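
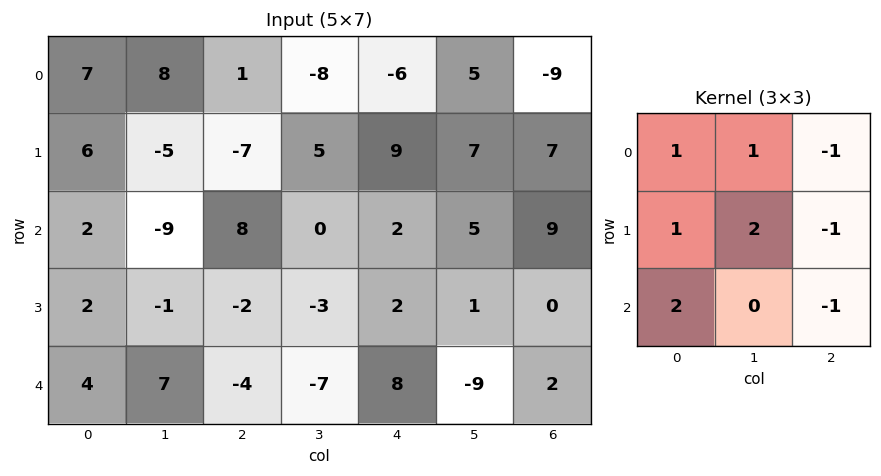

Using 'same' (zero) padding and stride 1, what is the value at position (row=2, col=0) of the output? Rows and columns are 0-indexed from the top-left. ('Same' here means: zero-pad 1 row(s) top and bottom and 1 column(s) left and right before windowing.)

The receptive field on the zero-padded input at this output position is [0 6 -5 / 0 2 -9 / 0 2 -1]. Elementwise product with the kernel and sum: 0·1 + 6·1 + -5·-1 + 0·1 + 2·2 + -9·-1 + 0·2 + -1·-1.

25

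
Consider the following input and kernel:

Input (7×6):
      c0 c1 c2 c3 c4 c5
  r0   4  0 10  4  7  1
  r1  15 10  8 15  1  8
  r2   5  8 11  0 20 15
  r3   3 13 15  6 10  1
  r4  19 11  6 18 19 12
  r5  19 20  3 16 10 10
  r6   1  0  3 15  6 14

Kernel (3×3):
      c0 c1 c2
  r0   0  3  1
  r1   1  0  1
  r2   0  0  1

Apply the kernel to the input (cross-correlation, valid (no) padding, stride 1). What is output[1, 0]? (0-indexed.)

69

The receptive field on the input at this output position is [15 10 8 / 5 8 11 / 3 13 15]. Elementwise product with the kernel and sum: 10·3 + 8·1 + 5·1 + 11·1 + 15·1.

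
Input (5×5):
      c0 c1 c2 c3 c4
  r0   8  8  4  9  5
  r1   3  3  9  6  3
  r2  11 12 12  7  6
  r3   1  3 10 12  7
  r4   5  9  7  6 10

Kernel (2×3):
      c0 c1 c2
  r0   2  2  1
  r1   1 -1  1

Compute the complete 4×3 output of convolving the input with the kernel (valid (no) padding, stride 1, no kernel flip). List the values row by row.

45 33 37
32 37 44
66 60 49
21 46 62

Output[0,0]: The receptive field on the input at this output position is [8 8 4 / 3 3 9]. Elementwise product with the kernel and sum: 8·2 + 8·2 + 4·1 + 3·1 + 3·-1 + 9·1.
Output[0,1]: The receptive field on the input at this output position is [8 4 9 / 3 9 6]. Elementwise product with the kernel and sum: 8·2 + 4·2 + 9·1 + 3·1 + 9·-1 + 6·1.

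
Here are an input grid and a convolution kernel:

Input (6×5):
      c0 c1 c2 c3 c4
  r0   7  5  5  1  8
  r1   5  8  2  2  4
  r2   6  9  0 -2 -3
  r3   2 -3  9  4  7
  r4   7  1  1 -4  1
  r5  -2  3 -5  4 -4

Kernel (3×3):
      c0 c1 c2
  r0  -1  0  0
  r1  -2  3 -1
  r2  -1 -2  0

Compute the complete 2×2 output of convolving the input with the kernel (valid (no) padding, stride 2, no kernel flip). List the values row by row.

-19 -3
-37 -6

Output[0,0]: The receptive field on the input at this output position is [7 5 5 / 5 8 2 / 6 9 0]. Elementwise product with the kernel and sum: 7·-1 + 5·-2 + 8·3 + 2·-1 + 6·-1 + 9·-2.
Output[0,1]: The receptive field on the input at this output position is [5 1 8 / 2 2 4 / 0 -2 -3]. Elementwise product with the kernel and sum: 5·-1 + 2·-2 + 2·3 + 4·-1 + 0·-1 + -2·-2.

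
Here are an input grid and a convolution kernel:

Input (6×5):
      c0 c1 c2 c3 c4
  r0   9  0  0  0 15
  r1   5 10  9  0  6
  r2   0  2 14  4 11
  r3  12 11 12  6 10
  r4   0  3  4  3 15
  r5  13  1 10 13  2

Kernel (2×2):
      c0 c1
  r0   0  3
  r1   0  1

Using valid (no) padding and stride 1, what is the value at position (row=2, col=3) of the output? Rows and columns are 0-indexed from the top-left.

43

The receptive field on the input at this output position is [4 11 / 6 10]. Elementwise product with the kernel and sum: 11·3 + 10·1.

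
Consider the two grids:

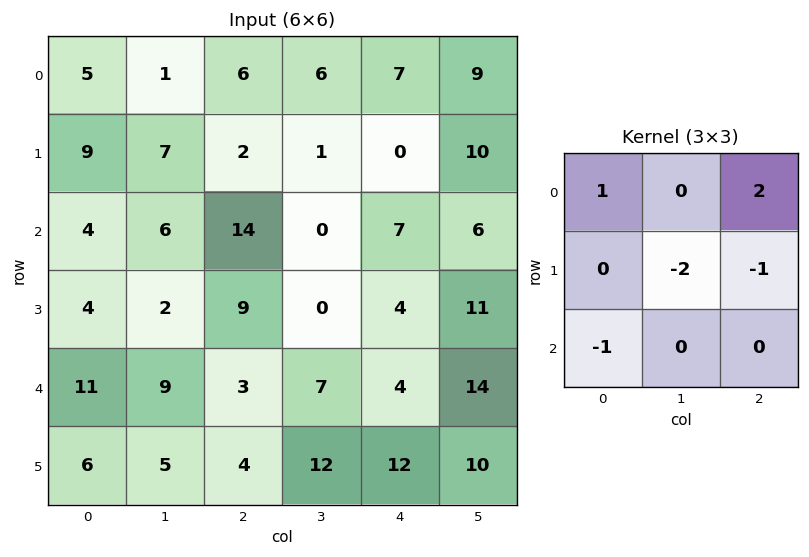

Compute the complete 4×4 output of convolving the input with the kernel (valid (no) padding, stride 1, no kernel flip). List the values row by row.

-3 2 4 14
-17 -21 -14 1
8 -21 21 -14
-5 -16 -5 -12

Output[0,0]: The receptive field on the input at this output position is [5 1 6 / 9 7 2 / 4 6 14]. Elementwise product with the kernel and sum: 5·1 + 6·2 + 7·-2 + 2·-1 + 4·-1.
Output[0,1]: The receptive field on the input at this output position is [1 6 6 / 7 2 1 / 6 14 0]. Elementwise product with the kernel and sum: 1·1 + 6·2 + 2·-2 + 1·-1 + 6·-1.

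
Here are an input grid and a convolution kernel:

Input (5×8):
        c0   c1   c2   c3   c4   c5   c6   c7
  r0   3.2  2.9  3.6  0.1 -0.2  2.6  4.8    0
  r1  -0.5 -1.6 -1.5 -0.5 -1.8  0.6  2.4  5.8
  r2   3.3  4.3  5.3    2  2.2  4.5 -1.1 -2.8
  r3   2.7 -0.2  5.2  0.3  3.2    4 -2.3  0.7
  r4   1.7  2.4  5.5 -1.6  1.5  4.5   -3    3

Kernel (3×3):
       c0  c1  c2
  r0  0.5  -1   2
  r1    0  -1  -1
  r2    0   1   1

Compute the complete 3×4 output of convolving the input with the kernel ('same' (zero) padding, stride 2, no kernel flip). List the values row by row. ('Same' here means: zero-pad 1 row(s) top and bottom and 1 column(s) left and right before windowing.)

Output[0,0]: The receptive field on the zero-padded input at this output position is [0 0 0 / 0 3.2 2.9 / 0 -0.5 -1.6]. Elementwise product with the kernel and sum: 0·0.5 + 0·-1 + 0·2 + 3.2·-1 + 2.9·-1 + -0.5·1 + -1.6·1.
Output[0,1]: The receptive field on the zero-padded input at this output position is [0 0 0 / 2.9 3.6 0.1 / -1.6 -1.5 -0.5]. Elementwise product with the kernel and sum: 0·0.5 + 0·-1 + 0·2 + 3.6·-1 + 0.1·-1 + -1.5·1 + -0.5·1.

-8.2 -5.7 -3.6 3.4
-7.8 -2.1 3.25 11.8
-7.2 -8.6 -1.05 5.7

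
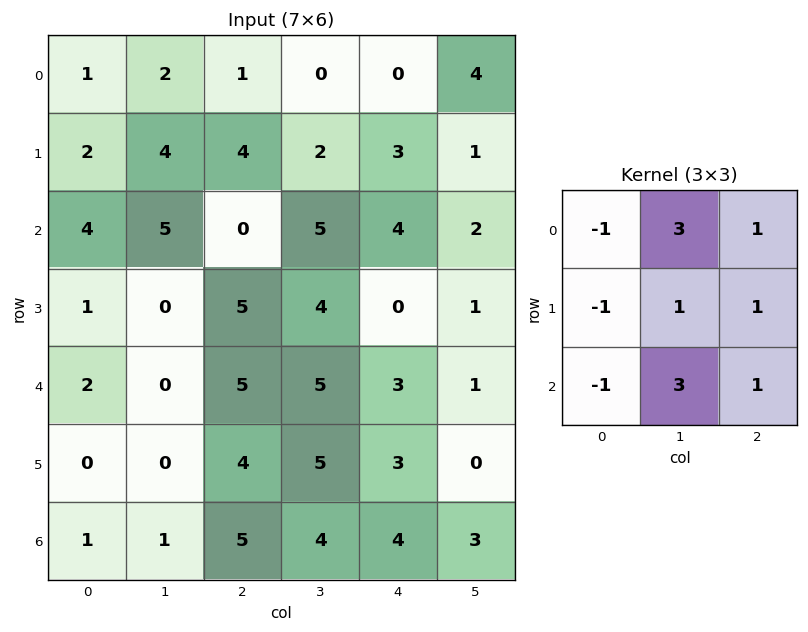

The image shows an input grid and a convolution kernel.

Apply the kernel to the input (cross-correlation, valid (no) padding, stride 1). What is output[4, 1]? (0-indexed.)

The receptive field on the input at this output position is [0 5 5 / 0 4 5 / 1 5 4]. Elementwise product with the kernel and sum: 0·-1 + 5·3 + 5·1 + 0·-1 + 4·1 + 5·1 + 1·-1 + 5·3 + 4·1.

47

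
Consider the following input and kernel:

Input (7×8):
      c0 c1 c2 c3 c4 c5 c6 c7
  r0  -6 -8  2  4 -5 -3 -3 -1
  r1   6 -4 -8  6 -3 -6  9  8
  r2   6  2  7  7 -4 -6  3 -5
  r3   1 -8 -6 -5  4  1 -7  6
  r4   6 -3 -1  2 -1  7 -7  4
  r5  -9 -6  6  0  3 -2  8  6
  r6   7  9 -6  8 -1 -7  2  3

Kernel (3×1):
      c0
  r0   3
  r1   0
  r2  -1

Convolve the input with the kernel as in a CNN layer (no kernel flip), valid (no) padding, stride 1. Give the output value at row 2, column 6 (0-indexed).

The receptive field on the input at this output position is [3 / -7 / -7]. Elementwise product with the kernel and sum: 3·3 + -7·-1.

16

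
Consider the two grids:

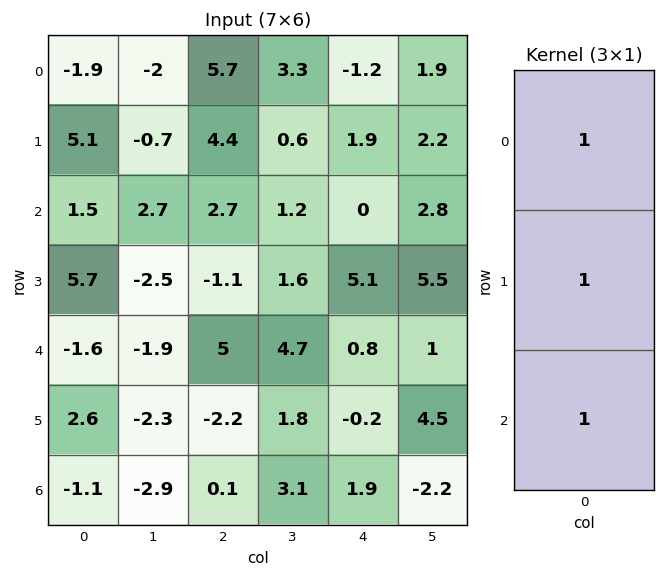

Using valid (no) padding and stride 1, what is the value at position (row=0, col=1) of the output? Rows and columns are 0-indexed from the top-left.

0

The receptive field on the input at this output position is [-2 / -0.7 / 2.7]. Elementwise product with the kernel and sum: -2·1 + -0.7·1 + 2.7·1.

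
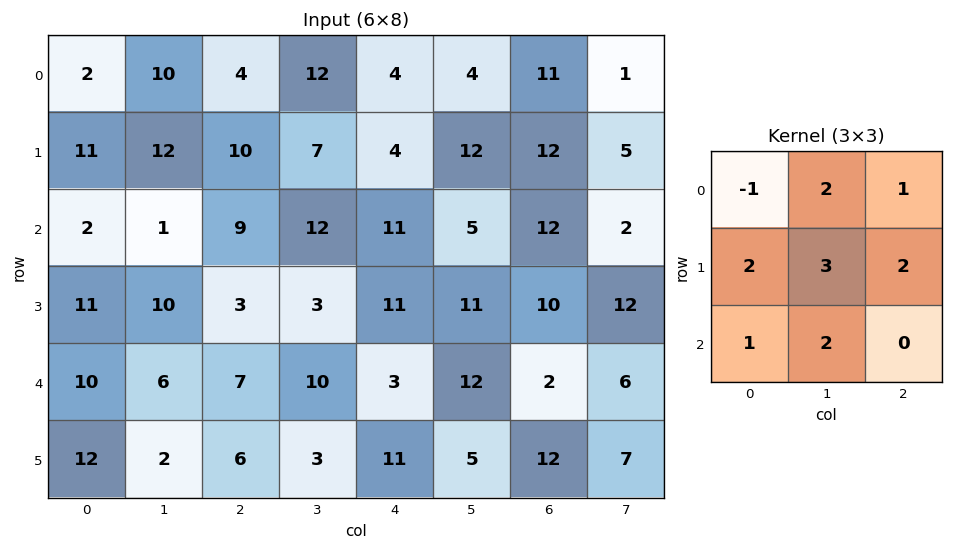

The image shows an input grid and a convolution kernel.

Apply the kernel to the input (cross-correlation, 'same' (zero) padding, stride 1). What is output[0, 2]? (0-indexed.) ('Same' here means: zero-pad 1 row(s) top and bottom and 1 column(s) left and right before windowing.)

The receptive field on the zero-padded input at this output position is [0 0 0 / 10 4 12 / 12 10 7]. Elementwise product with the kernel and sum: 0·-1 + 0·2 + 0·1 + 10·2 + 4·3 + 12·2 + 12·1 + 10·2.

88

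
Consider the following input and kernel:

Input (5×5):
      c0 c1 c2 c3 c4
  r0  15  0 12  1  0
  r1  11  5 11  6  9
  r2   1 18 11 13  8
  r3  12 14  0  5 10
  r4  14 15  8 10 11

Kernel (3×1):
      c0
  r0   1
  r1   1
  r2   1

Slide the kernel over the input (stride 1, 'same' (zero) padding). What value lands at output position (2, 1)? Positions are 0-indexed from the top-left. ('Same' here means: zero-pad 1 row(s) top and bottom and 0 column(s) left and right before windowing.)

The receptive field on the zero-padded input at this output position is [5 / 18 / 14]. Elementwise product with the kernel and sum: 5·1 + 18·1 + 14·1.

37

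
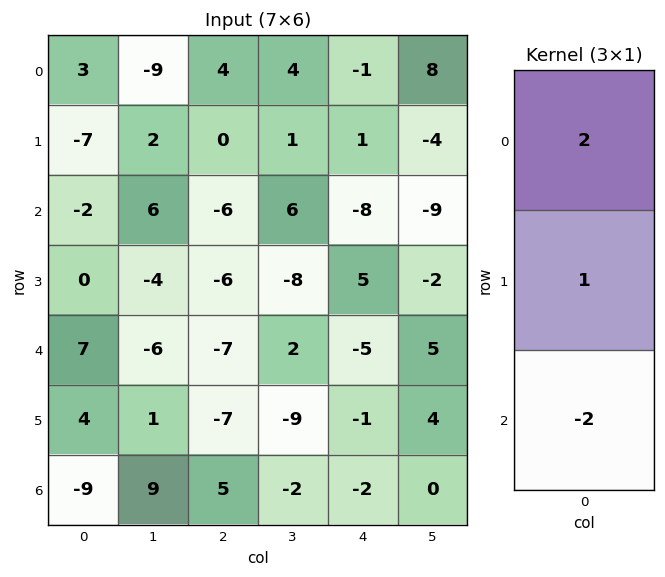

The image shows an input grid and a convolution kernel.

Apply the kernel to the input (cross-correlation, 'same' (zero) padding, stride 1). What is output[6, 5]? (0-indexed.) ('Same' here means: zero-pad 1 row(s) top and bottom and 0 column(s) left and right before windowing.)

The receptive field on the zero-padded input at this output position is [4 / 0 / 0]. Elementwise product with the kernel and sum: 4·2 + 0·1 + 0·-2.

8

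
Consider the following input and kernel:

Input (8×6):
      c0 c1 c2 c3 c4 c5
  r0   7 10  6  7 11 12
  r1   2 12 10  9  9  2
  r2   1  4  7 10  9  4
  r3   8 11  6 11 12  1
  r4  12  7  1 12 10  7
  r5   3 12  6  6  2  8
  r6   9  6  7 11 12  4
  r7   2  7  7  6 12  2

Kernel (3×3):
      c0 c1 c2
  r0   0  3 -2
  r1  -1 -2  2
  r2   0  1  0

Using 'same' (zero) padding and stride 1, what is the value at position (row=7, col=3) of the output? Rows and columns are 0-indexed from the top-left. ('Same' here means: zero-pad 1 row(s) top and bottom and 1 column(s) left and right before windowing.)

The receptive field on the zero-padded input at this output position is [7 11 12 / 7 6 12 / 0 0 0]. Elementwise product with the kernel and sum: 11·3 + 12·-2 + 7·-1 + 6·-2 + 12·2 + 0·1.

14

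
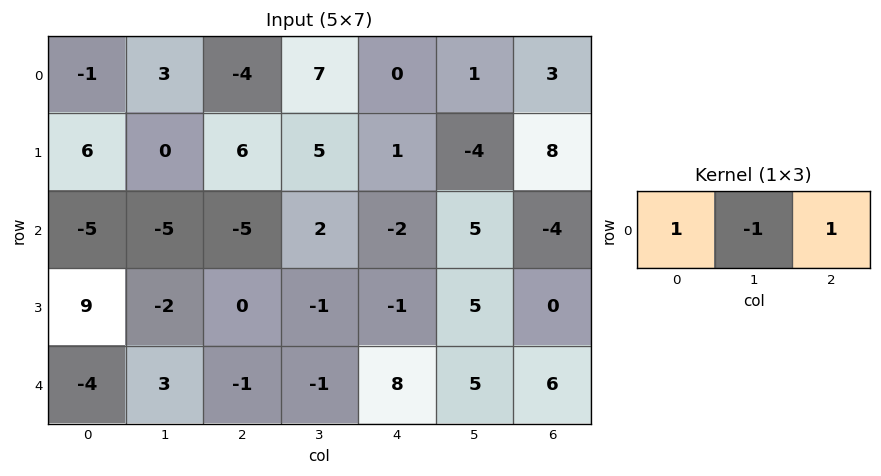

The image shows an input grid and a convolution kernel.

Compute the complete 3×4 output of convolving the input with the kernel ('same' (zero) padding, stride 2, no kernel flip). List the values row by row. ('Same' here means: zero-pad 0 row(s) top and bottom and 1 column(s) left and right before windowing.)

4 14 8 -2
0 2 9 9
7 3 -4 -1

Output[0,0]: The receptive field on the zero-padded input at this output position is [0 -1 3]. Elementwise product with the kernel and sum: 0·1 + -1·-1 + 3·1.
Output[0,1]: The receptive field on the zero-padded input at this output position is [3 -4 7]. Elementwise product with the kernel and sum: 3·1 + -4·-1 + 7·1.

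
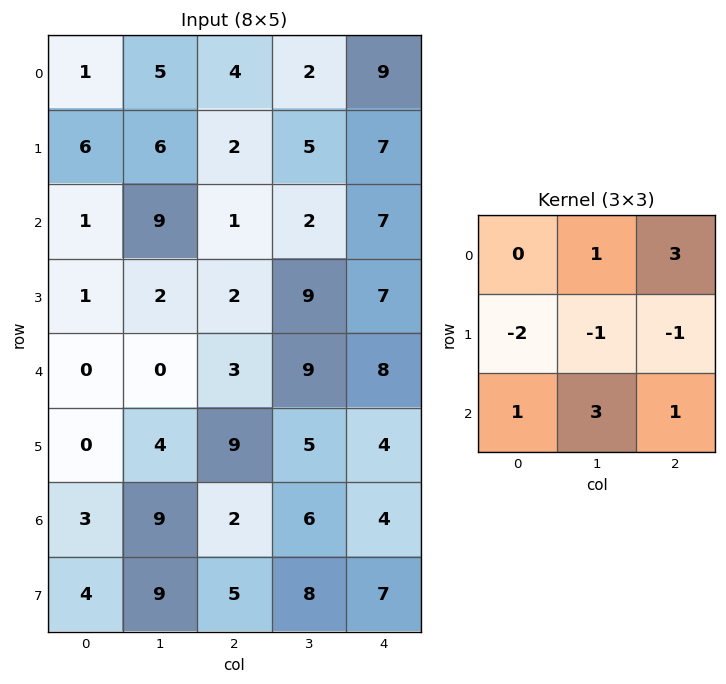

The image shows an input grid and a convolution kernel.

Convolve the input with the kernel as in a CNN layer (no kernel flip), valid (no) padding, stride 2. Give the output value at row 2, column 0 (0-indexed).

28

The receptive field on the input at this output position is [0 0 3 / 0 4 9 / 3 9 2]. Elementwise product with the kernel and sum: 0·1 + 3·3 + 0·-2 + 4·-1 + 9·-1 + 3·1 + 9·3 + 2·1.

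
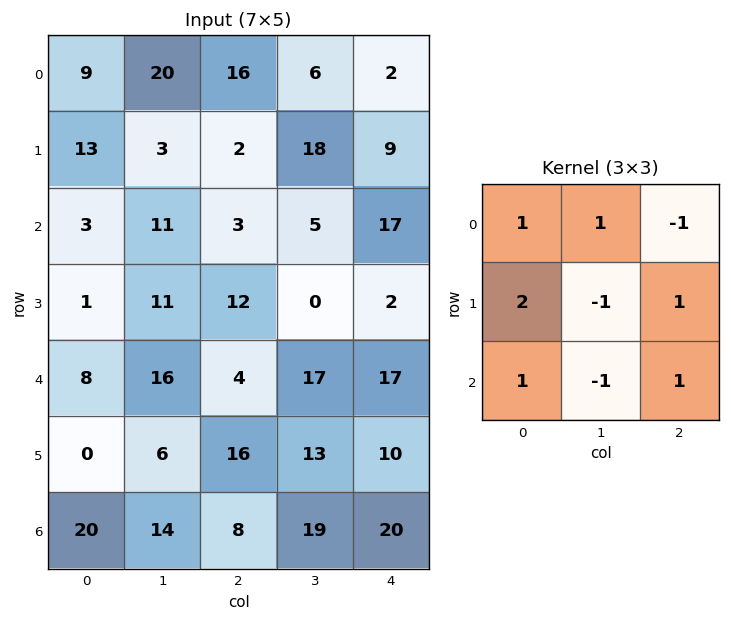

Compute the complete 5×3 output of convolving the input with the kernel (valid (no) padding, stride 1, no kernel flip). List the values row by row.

33 65 30
14 10 43
10 48 21
14 71 31
44 37 42

Output[0,0]: The receptive field on the input at this output position is [9 20 16 / 13 3 2 / 3 11 3]. Elementwise product with the kernel and sum: 9·1 + 20·1 + 16·-1 + 13·2 + 3·-1 + 2·1 + 3·1 + 11·-1 + 3·1.
Output[0,1]: The receptive field on the input at this output position is [20 16 6 / 3 2 18 / 11 3 5]. Elementwise product with the kernel and sum: 20·1 + 16·1 + 6·-1 + 3·2 + 2·-1 + 18·1 + 11·1 + 3·-1 + 5·1.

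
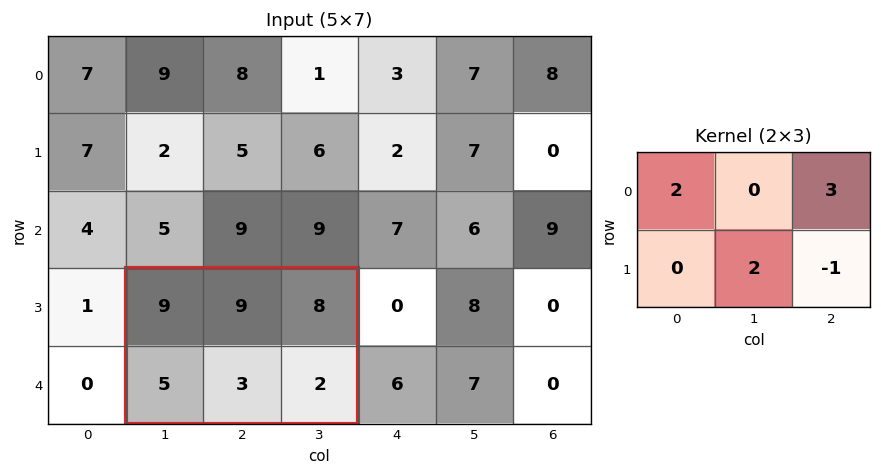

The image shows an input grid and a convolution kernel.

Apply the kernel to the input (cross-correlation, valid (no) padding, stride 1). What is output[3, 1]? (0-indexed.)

46

The receptive field on the input at this output position is [9 9 8 / 5 3 2]. Elementwise product with the kernel and sum: 9·2 + 8·3 + 3·2 + 2·-1.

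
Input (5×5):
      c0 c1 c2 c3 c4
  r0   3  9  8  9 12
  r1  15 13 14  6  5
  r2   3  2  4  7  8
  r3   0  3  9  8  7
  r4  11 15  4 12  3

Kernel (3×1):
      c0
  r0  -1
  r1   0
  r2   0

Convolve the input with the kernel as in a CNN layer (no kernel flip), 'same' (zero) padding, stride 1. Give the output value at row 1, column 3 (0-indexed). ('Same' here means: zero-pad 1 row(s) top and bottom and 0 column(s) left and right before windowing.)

The receptive field on the zero-padded input at this output position is [9 / 6 / 7]. Elementwise product with the kernel and sum: 9·-1.

-9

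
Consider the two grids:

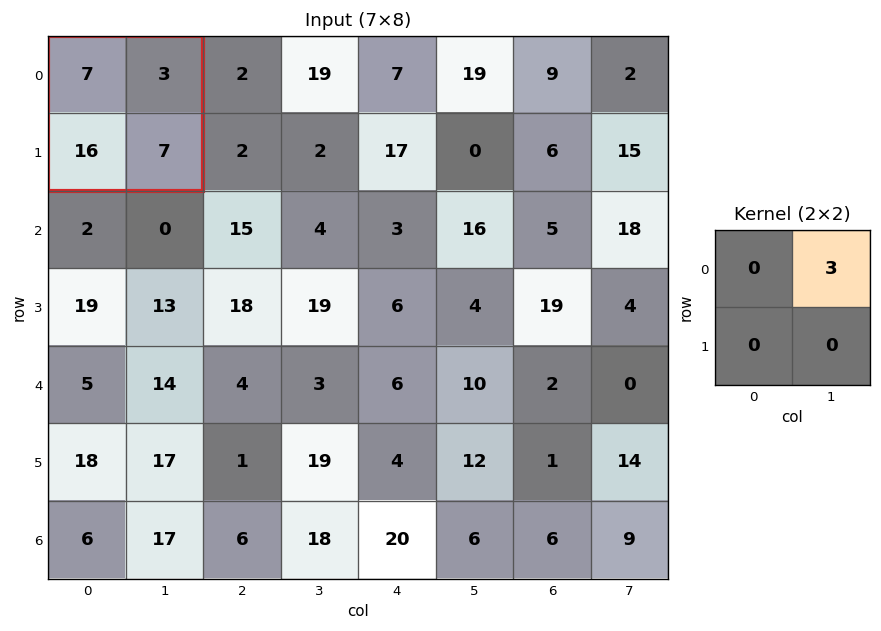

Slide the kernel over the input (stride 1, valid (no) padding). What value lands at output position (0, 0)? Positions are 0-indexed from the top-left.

9

The receptive field on the input at this output position is [7 3 / 16 7]. Elementwise product with the kernel and sum: 3·3.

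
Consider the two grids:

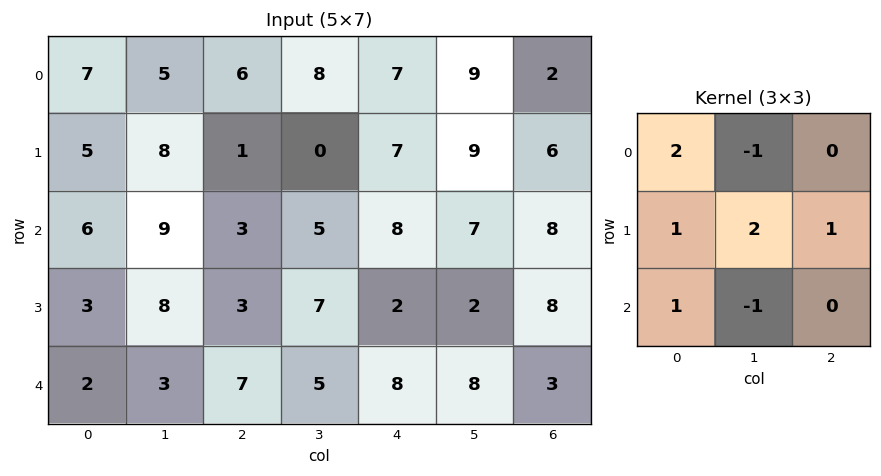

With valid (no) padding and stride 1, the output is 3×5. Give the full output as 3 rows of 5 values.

Output[0,0]: The receptive field on the input at this output position is [7 5 6 / 5 8 1 / 6 9 3]. Elementwise product with the kernel and sum: 7·2 + 5·-1 + 5·1 + 8·2 + 1·1 + 6·1 + 9·-1.
Output[0,1]: The receptive field on the input at this output position is [5 6 8 / 8 1 0 / 9 3 5]. Elementwise product with the kernel and sum: 5·2 + 6·-1 + 8·1 + 1·2 + 0·1 + 9·1 + 3·-1.

28 20 10 29 37
24 40 19 26 35
24 32 22 12 23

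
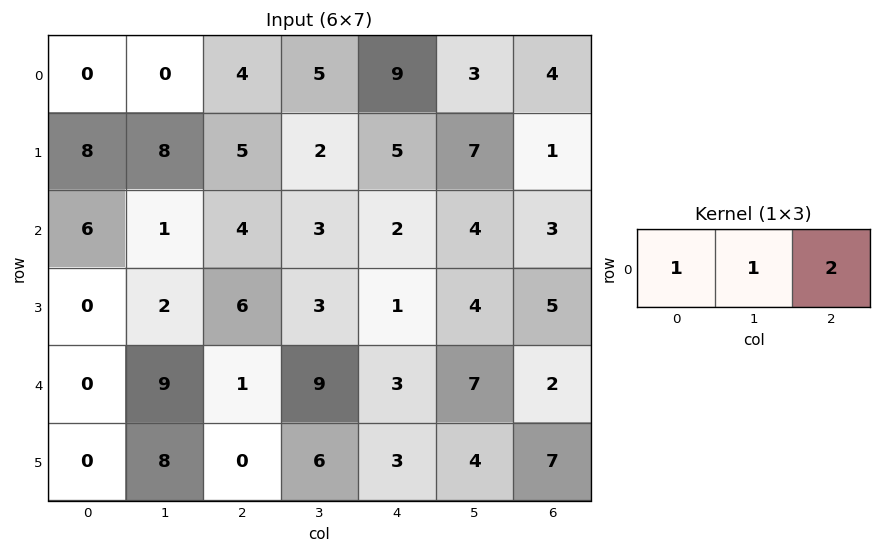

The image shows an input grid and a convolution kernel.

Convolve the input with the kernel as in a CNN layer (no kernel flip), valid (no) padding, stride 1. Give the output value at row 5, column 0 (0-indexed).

The receptive field on the input at this output position is [0 8 0]. Elementwise product with the kernel and sum: 0·1 + 8·1 + 0·2.

8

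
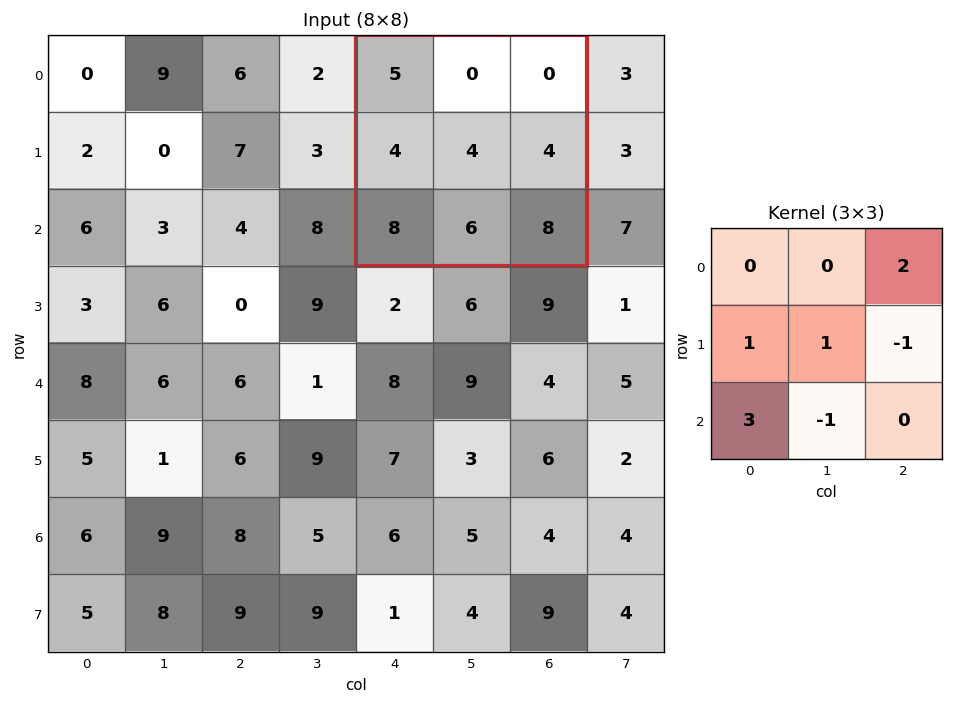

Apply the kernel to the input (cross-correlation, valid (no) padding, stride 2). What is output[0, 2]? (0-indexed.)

The receptive field on the input at this output position is [5 0 0 / 4 4 4 / 8 6 8]. Elementwise product with the kernel and sum: 0·2 + 4·1 + 4·1 + 4·-1 + 8·3 + 6·-1.

22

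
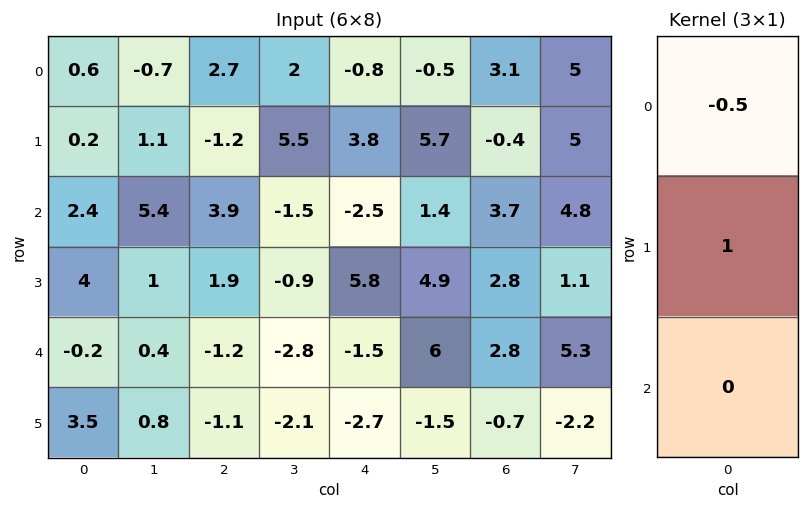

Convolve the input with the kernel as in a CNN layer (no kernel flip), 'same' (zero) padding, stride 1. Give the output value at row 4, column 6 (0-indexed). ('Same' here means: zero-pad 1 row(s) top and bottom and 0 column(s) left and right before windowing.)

The receptive field on the zero-padded input at this output position is [2.8 / 2.8 / -0.7]. Elementwise product with the kernel and sum: 2.8·-0.5 + 2.8·1.

1.4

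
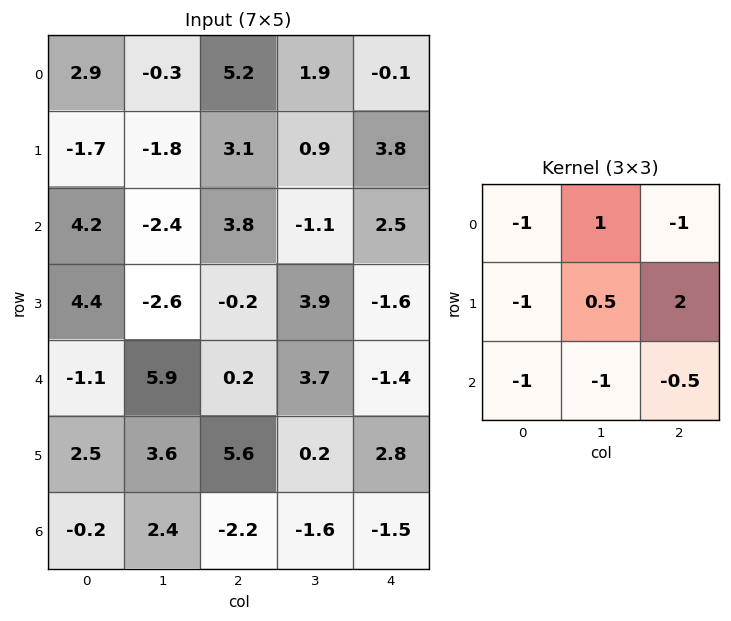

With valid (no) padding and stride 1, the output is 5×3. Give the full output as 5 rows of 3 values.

Output[0,0]: The receptive field on the input at this output position is [2.9 -0.3 5.2 / -1.7 -1.8 3.1 / 4.2 -2.4 3.8]. Elementwise product with the kernel and sum: 2.9·-1 + -0.3·1 + 5.2·-1 + -1.7·-1 + -1.8·0.5 + 3.1·2 + 4.2·-1 + -2.4·-1 + 3.8·-0.5.
Output[0,1]: The receptive field on the input at this output position is [-0.3 5.2 1.9 / -1.8 3.1 0.9 / -2.4 3.8 -1.1]. Elementwise product with the kernel and sum: -0.3·-1 + 5.2·1 + 1.9·-1 + -1.8·-1 + 3.1·0.5 + 0.9·2 + -2.4·-1 + 3.8·-1 + -1.1·-0.5.

-5.1 7.9 -2.2
-2.7 6.95 -8.25
-21.4 9.65 -11.65
-11.25 -9.2 -2.65
16.2 -9.2 9.55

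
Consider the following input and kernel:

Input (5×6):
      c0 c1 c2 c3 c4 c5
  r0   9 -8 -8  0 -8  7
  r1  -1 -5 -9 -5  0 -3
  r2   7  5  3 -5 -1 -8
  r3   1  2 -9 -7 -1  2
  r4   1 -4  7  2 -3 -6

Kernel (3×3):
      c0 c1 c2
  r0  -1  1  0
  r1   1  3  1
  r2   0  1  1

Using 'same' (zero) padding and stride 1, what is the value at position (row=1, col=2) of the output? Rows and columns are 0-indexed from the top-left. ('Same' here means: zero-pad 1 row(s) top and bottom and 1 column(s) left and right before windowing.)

-39

The receptive field on the zero-padded input at this output position is [-8 -8 0 / -5 -9 -5 / 5 3 -5]. Elementwise product with the kernel and sum: -8·-1 + -8·1 + -5·1 + -9·3 + -5·1 + 3·1 + -5·1.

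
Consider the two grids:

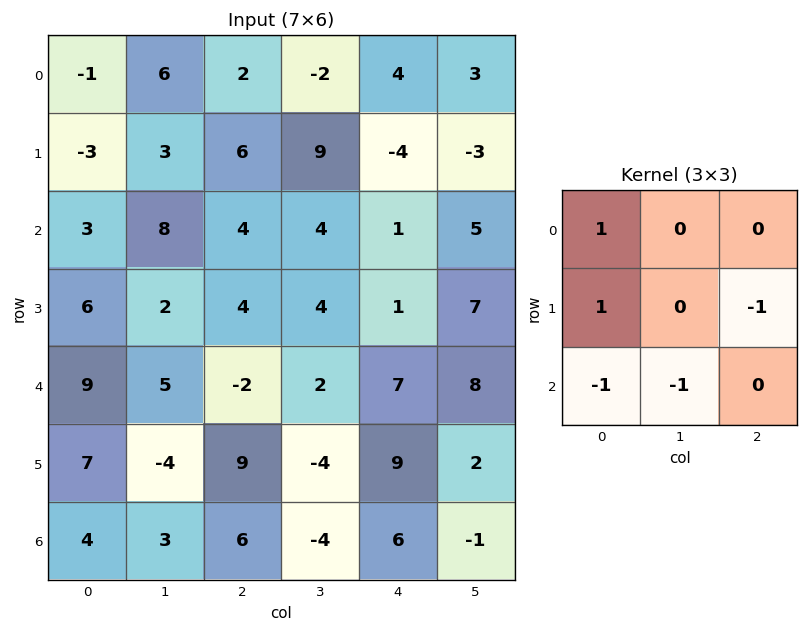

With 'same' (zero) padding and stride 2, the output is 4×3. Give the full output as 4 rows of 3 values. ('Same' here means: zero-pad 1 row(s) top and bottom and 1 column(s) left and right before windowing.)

Output[0,0]: The receptive field on the zero-padded input at this output position is [0 0 0 / 0 -1 6 / 0 -3 3]. Elementwise product with the kernel and sum: 0·1 + 0·1 + 6·-1 + 0·-1 + -3·-1.
Output[0,1]: The receptive field on the zero-padded input at this output position is [0 0 0 / 6 2 -2 / 3 6 9]. Elementwise product with the kernel and sum: 0·1 + 6·1 + -2·-1 + 3·-1 + 6·-1.

-3 -1 -10
-14 1 3
-12 0 -7
-3 3 -7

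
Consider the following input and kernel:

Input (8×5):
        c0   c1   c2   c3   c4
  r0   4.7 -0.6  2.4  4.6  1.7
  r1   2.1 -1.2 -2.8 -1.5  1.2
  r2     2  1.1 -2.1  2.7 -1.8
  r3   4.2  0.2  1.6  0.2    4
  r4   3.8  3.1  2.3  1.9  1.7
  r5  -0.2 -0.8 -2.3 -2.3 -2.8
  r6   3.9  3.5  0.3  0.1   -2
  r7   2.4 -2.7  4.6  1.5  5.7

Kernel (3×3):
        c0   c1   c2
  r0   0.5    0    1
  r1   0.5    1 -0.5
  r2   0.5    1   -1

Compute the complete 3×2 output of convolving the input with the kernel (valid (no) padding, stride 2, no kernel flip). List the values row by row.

10.2 2.85
3.1 -2.5
9.6 3.05

Output[0,0]: The receptive field on the input at this output position is [4.7 -0.6 2.4 / 2.1 -1.2 -2.8 / 2 1.1 -2.1]. Elementwise product with the kernel and sum: 4.7·0.5 + 2.4·1 + 2.1·0.5 + -1.2·1 + -2.8·-0.5 + 2·0.5 + 1.1·1 + -2.1·-1.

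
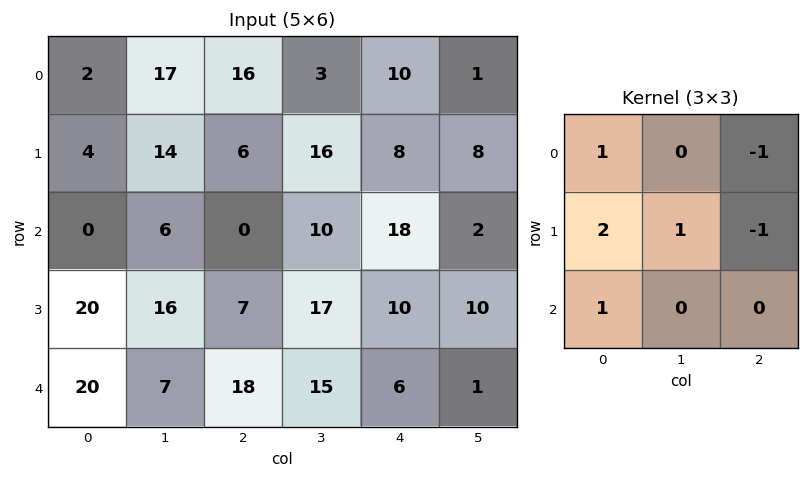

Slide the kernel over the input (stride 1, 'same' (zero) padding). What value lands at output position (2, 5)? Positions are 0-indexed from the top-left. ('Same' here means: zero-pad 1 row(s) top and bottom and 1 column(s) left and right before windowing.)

56

The receptive field on the zero-padded input at this output position is [8 8 0 / 18 2 0 / 10 10 0]. Elementwise product with the kernel and sum: 8·1 + 0·-1 + 18·2 + 2·1 + 0·-1 + 10·1.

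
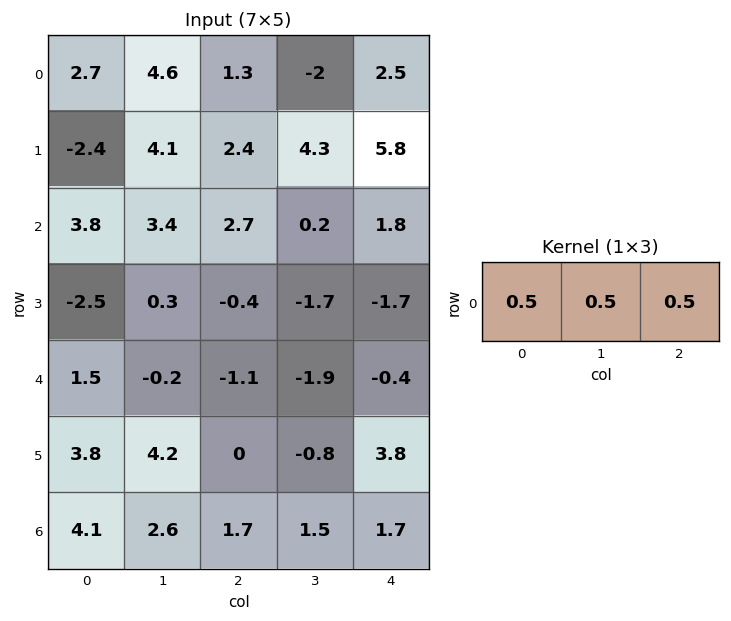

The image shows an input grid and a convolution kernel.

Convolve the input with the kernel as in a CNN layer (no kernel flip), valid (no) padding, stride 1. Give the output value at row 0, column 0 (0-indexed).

4.3

The receptive field on the input at this output position is [2.7 4.6 1.3]. Elementwise product with the kernel and sum: 2.7·0.5 + 4.6·0.5 + 1.3·0.5.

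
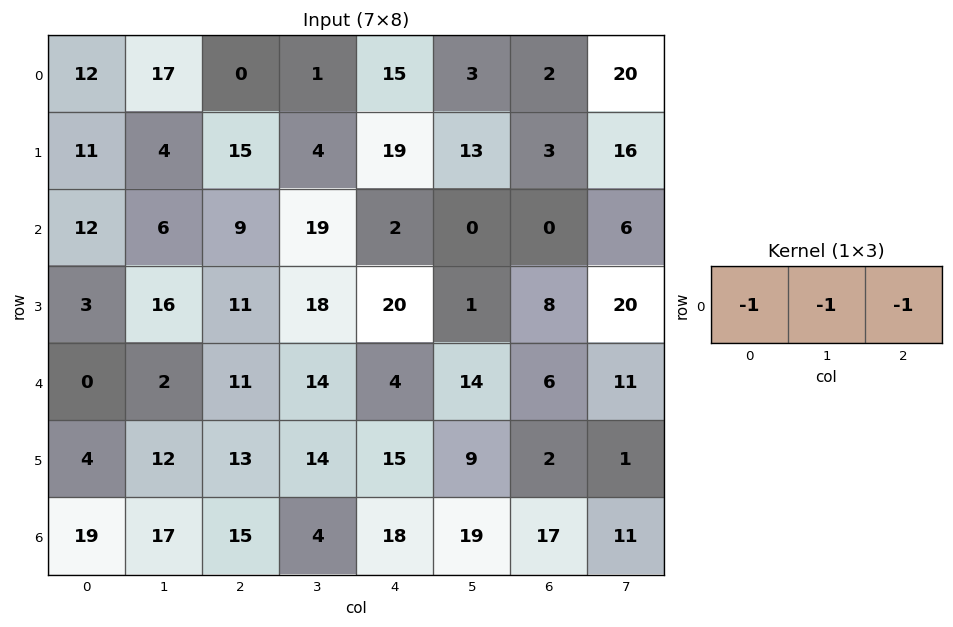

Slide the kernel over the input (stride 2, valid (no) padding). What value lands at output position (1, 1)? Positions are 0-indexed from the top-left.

The receptive field on the input at this output position is [9 19 2]. Elementwise product with the kernel and sum: 9·-1 + 19·-1 + 2·-1.

-30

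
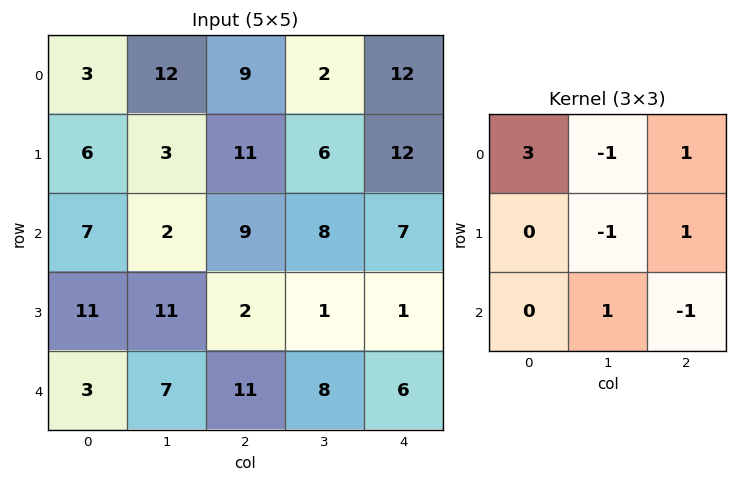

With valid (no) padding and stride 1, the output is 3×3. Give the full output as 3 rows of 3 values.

Output[0,0]: The receptive field on the input at this output position is [3 12 9 / 6 3 11 / 7 2 9]. Elementwise product with the kernel and sum: 3·3 + 12·-1 + 9·1 + 3·-1 + 11·1 + 2·1 + 9·-1.
Output[0,1]: The receptive field on the input at this output position is [12 9 2 / 3 11 6 / 2 9 8]. Elementwise product with the kernel and sum: 12·3 + 9·-1 + 2·1 + 11·-1 + 6·1 + 9·1 + 8·-1.

7 25 44
42 4 38
15 7 28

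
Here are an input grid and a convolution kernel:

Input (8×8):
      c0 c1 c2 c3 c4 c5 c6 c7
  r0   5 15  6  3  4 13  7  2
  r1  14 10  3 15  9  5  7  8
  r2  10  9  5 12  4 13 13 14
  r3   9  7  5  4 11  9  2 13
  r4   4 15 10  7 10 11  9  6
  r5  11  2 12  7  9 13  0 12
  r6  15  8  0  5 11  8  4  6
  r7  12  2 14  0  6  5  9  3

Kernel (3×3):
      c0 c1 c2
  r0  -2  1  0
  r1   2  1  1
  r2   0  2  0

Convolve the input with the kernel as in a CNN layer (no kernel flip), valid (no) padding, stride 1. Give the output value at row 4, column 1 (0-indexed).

The receptive field on the input at this output position is [15 10 7 / 2 12 7 / 8 0 5]. Elementwise product with the kernel and sum: 15·-2 + 10·1 + 2·2 + 12·1 + 7·1 + 0·2.

3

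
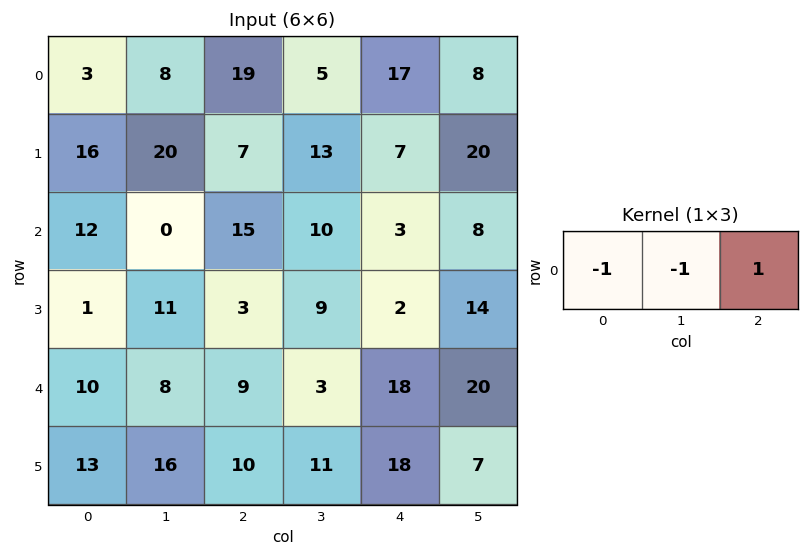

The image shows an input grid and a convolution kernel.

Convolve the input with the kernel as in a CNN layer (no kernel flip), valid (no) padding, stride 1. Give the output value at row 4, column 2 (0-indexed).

The receptive field on the input at this output position is [9 3 18]. Elementwise product with the kernel and sum: 9·-1 + 3·-1 + 18·1.

6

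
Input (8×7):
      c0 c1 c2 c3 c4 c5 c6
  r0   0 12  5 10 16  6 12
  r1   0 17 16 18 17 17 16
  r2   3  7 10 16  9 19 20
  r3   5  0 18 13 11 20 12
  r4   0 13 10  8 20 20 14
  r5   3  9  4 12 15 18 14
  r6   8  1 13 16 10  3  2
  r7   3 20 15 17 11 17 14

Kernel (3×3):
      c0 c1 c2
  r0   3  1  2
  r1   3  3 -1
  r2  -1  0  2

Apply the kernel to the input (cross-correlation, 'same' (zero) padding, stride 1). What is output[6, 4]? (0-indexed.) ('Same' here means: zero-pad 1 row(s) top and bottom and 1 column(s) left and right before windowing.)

179

The receptive field on the zero-padded input at this output position is [12 15 18 / 16 10 3 / 17 11 17]. Elementwise product with the kernel and sum: 12·3 + 15·1 + 18·2 + 16·3 + 10·3 + 3·-1 + 17·-1 + 17·2.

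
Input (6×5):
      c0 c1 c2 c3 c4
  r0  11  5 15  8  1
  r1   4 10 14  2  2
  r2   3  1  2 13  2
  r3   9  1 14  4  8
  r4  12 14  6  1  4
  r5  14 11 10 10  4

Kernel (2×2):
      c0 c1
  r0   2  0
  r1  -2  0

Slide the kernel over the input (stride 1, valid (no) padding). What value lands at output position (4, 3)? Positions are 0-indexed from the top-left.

-18

The receptive field on the input at this output position is [1 4 / 10 4]. Elementwise product with the kernel and sum: 1·2 + 10·-2.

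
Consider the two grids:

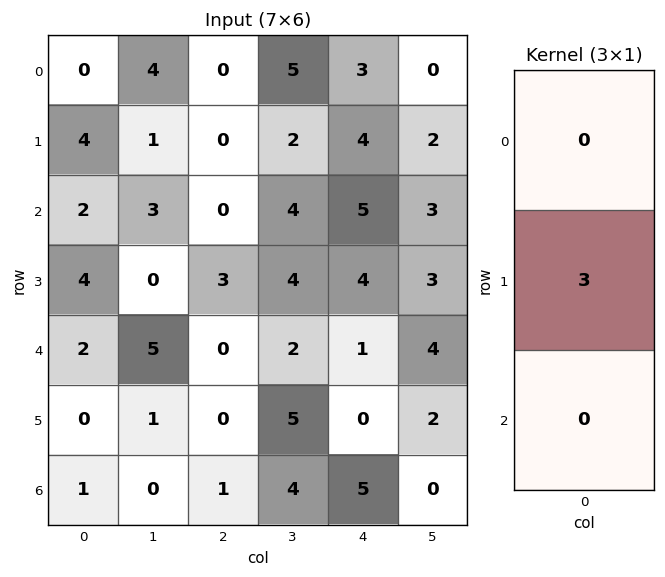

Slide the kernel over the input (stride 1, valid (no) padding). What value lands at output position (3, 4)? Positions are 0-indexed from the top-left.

The receptive field on the input at this output position is [4 / 1 / 0]. Elementwise product with the kernel and sum: 1·3.

3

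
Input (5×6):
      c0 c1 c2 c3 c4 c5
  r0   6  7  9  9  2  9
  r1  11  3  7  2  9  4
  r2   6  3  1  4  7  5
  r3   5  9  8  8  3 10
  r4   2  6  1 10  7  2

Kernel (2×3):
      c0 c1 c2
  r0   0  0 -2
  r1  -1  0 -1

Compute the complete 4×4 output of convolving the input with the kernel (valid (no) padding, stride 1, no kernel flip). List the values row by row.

-36 -23 -20 -24
-21 -11 -26 -17
-15 -25 -25 -28
-19 -32 -14 -32

Output[0,0]: The receptive field on the input at this output position is [6 7 9 / 11 3 7]. Elementwise product with the kernel and sum: 9·-2 + 11·-1 + 7·-1.
Output[0,1]: The receptive field on the input at this output position is [7 9 9 / 3 7 2]. Elementwise product with the kernel and sum: 9·-2 + 3·-1 + 2·-1.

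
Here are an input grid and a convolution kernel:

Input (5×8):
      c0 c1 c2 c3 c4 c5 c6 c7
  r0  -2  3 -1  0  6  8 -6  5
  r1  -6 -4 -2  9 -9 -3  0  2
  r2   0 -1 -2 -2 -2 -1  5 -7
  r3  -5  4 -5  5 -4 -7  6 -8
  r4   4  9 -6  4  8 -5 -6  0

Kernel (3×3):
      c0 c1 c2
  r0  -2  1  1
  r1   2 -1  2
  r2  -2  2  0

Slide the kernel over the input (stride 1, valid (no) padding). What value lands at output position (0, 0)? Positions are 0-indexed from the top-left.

The receptive field on the input at this output position is [-2 3 -1 / -6 -4 -2 / 0 -1 -2]. Elementwise product with the kernel and sum: -2·-2 + 3·1 + -1·1 + -6·2 + -4·-1 + -2·2 + 0·-2 + -1·2.

-8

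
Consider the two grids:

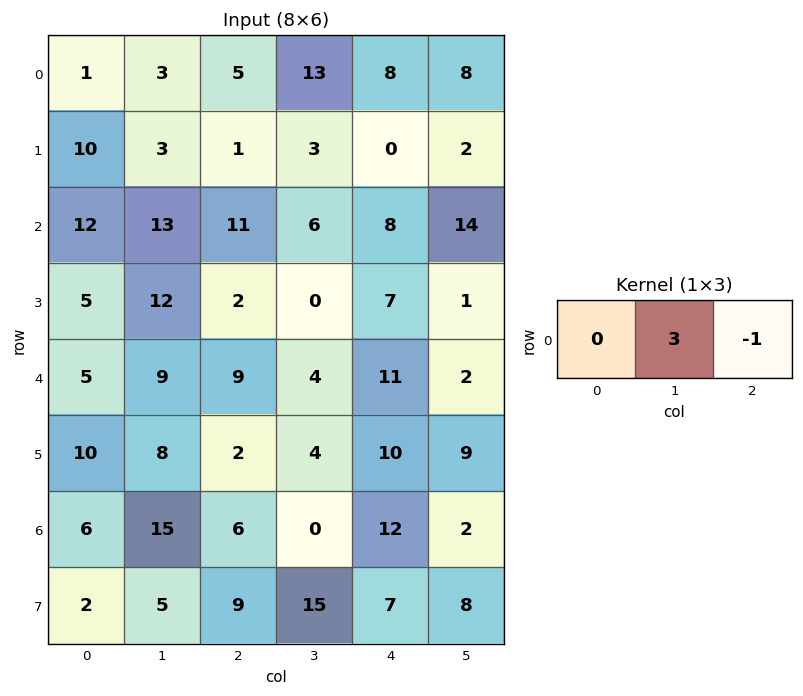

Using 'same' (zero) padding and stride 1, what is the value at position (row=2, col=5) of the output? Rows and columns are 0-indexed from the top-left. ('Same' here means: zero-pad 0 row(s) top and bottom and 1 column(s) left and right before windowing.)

The receptive field on the zero-padded input at this output position is [8 14 0]. Elementwise product with the kernel and sum: 14·3 + 0·-1.

42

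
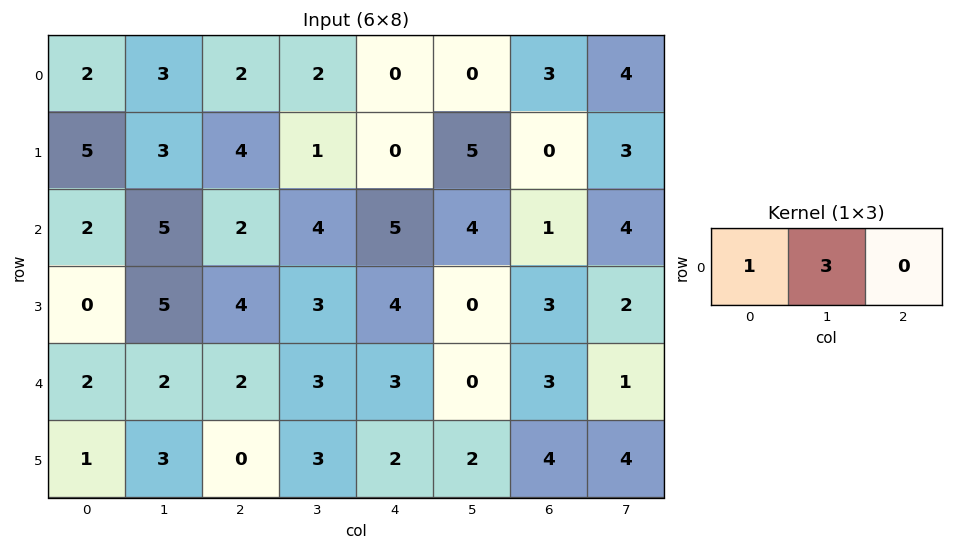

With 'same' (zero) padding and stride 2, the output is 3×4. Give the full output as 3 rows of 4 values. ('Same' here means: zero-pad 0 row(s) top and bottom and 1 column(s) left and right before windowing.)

Output[0,0]: The receptive field on the zero-padded input at this output position is [0 2 3]. Elementwise product with the kernel and sum: 0·1 + 2·3.

6 9 2 9
6 11 19 7
6 8 12 9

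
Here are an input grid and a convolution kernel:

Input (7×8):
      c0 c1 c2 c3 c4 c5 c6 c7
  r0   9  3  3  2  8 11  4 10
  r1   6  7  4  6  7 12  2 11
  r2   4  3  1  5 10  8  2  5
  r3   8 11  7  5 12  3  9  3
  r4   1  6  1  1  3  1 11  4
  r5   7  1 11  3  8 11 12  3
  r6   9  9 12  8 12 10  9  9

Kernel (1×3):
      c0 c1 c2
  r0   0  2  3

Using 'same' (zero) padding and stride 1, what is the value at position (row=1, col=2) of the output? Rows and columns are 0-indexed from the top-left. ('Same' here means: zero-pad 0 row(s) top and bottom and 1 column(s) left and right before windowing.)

26

The receptive field on the zero-padded input at this output position is [7 4 6]. Elementwise product with the kernel and sum: 4·2 + 6·3.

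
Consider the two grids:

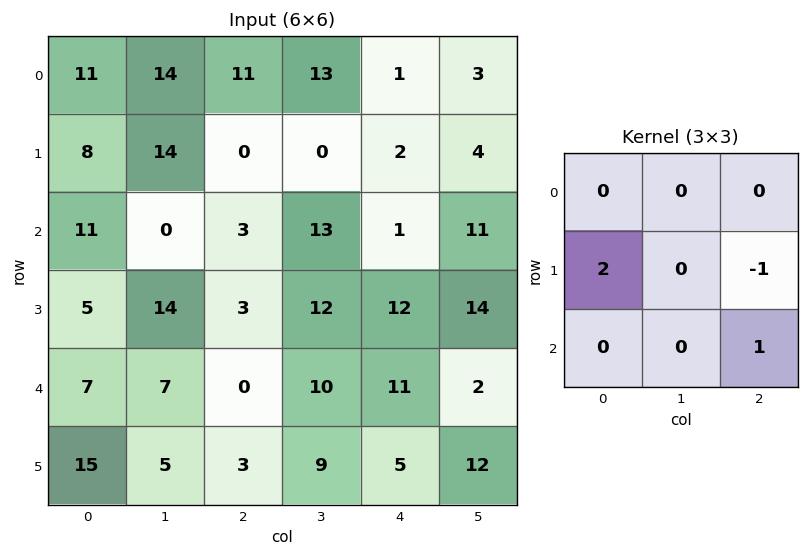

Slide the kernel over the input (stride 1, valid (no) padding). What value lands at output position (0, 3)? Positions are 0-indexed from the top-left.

The receptive field on the input at this output position is [13 1 3 / 0 2 4 / 13 1 11]. Elementwise product with the kernel and sum: 0·2 + 4·-1 + 11·1.

7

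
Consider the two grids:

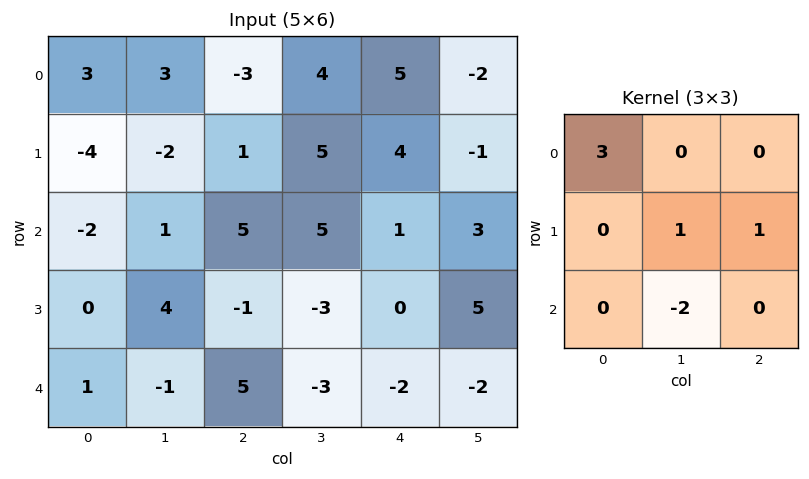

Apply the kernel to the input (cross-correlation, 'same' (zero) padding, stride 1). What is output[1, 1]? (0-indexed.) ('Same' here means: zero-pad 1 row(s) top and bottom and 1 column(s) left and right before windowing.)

The receptive field on the zero-padded input at this output position is [3 3 -3 / -4 -2 1 / -2 1 5]. Elementwise product with the kernel and sum: 3·3 + -2·1 + 1·1 + 1·-2.

6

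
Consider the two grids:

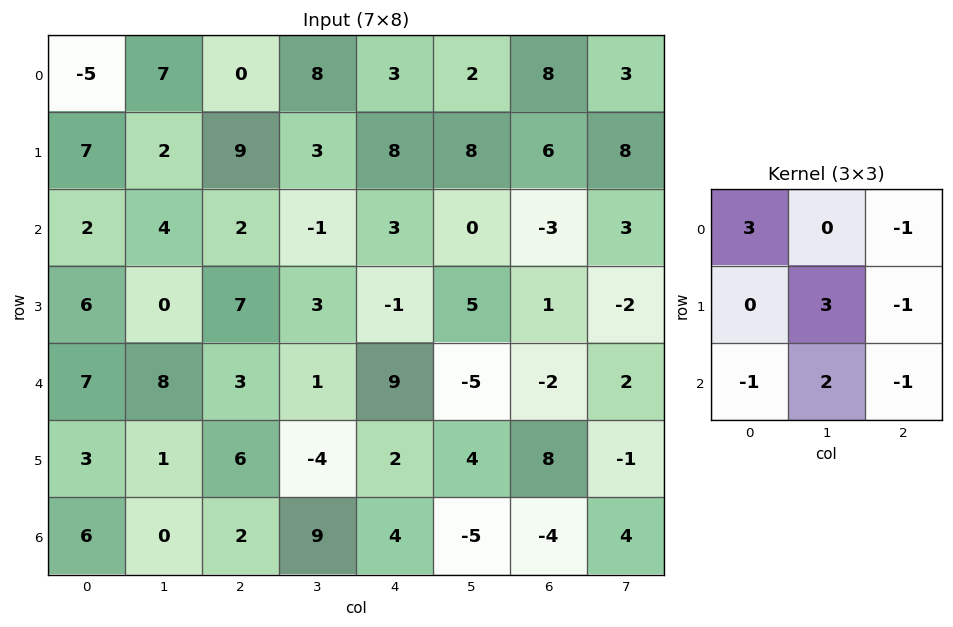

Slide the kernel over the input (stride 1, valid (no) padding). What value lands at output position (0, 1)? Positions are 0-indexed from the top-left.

The receptive field on the input at this output position is [7 0 8 / 2 9 3 / 4 2 -1]. Elementwise product with the kernel and sum: 7·3 + 8·-1 + 9·3 + 3·-1 + 4·-1 + 2·2 + -1·-1.

38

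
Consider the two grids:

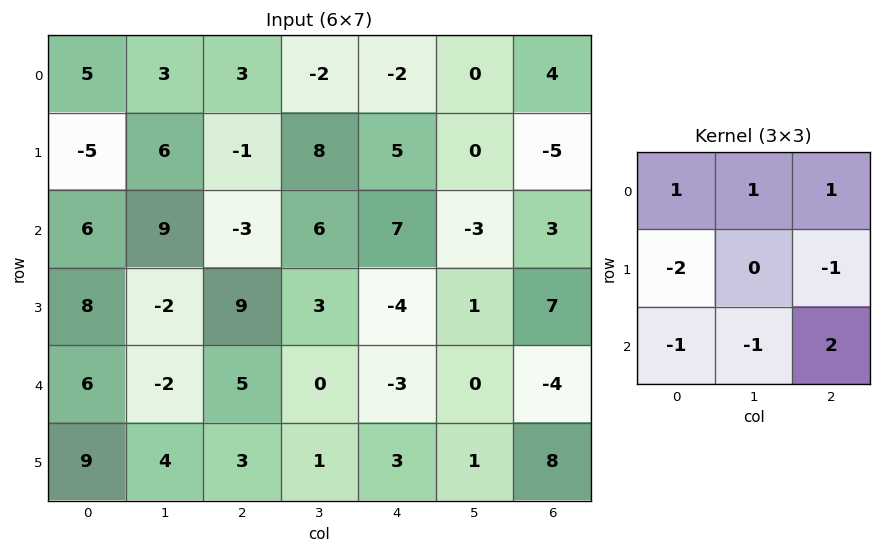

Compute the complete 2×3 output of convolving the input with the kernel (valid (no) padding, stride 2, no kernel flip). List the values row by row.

Output[0,0]: The receptive field on the input at this output position is [5 3 3 / -5 6 -1 / 6 9 -3]. Elementwise product with the kernel and sum: 5·1 + 3·1 + 3·1 + -5·-2 + -1·-1 + 6·-1 + 9·-1 + -3·2.
Output[0,1]: The receptive field on the input at this output position is [3 -2 -2 / -1 8 5 / -3 6 7]. Elementwise product with the kernel and sum: 3·1 + -2·1 + -2·1 + -1·-2 + 5·-1 + -3·-1 + 6·-1 + 7·2.

1 7 -1
-7 -15 3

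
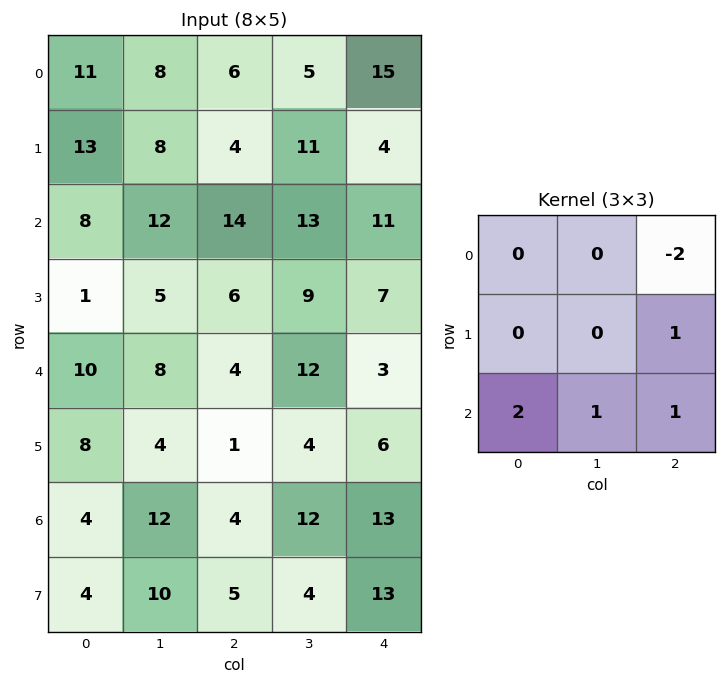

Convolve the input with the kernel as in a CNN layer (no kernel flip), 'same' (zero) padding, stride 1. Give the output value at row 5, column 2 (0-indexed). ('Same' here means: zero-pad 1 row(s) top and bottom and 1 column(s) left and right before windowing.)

20

The receptive field on the zero-padded input at this output position is [8 4 12 / 4 1 4 / 12 4 12]. Elementwise product with the kernel and sum: 12·-2 + 4·1 + 12·2 + 4·1 + 12·1.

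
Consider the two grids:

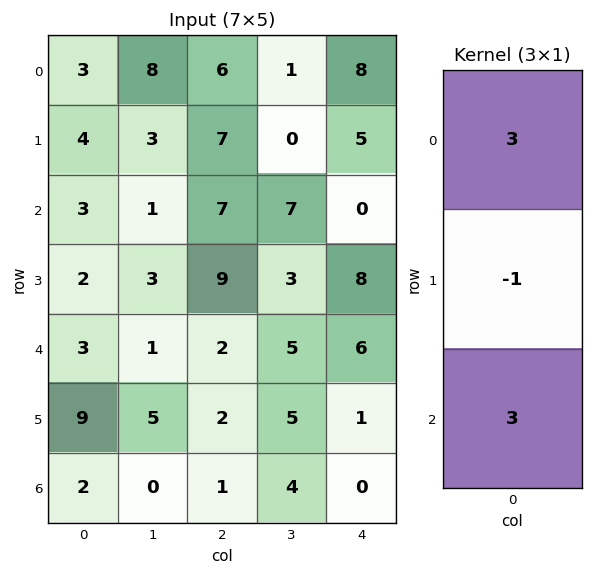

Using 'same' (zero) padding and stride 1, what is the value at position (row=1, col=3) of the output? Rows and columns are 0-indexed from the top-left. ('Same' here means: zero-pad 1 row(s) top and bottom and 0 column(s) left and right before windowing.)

24

The receptive field on the zero-padded input at this output position is [1 / 0 / 7]. Elementwise product with the kernel and sum: 1·3 + 0·-1 + 7·3.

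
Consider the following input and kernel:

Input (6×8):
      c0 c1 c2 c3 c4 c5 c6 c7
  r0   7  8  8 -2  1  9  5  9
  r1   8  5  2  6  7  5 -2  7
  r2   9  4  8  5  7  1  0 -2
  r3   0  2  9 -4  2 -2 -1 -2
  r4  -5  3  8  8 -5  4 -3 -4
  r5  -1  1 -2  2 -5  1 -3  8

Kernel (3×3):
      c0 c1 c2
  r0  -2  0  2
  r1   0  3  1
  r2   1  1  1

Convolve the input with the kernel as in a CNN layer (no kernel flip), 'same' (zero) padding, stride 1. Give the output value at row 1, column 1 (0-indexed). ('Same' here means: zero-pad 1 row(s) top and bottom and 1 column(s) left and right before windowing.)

40

The receptive field on the zero-padded input at this output position is [7 8 8 / 8 5 2 / 9 4 8]. Elementwise product with the kernel and sum: 7·-2 + 8·2 + 5·3 + 2·1 + 9·1 + 4·1 + 8·1.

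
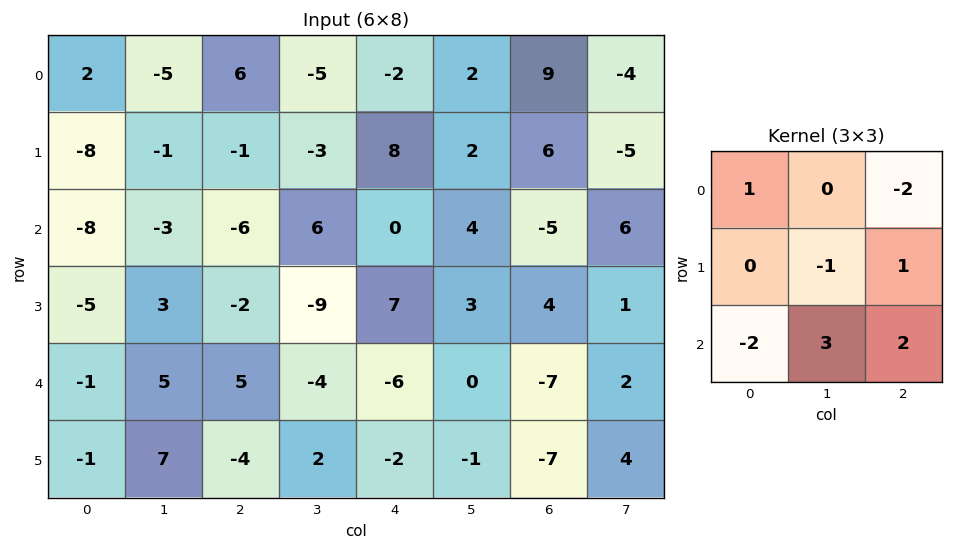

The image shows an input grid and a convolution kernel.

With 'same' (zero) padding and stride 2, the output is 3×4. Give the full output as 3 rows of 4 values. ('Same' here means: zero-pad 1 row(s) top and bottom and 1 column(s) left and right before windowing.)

Output[0,0]: The receptive field on the zero-padded input at this output position is [0 0 0 / 0 2 -5 / 0 -8 -1]. Elementwise product with the kernel and sum: 0·1 + 0·-2 + 2·-1 + -5·1 + 0·-2 + -8·3 + -1·2.
Output[0,1]: The receptive field on the zero-padded input at this output position is [0 0 0 / -5 6 -5 / -1 -1 -3]. Elementwise product with the kernel and sum: 0·1 + 0·-2 + 6·-1 + -5·1 + -1·-2 + -1·3 + -3·2.

-33 -18 38 -9
-2 -13 42 31
11 -10 -21 -1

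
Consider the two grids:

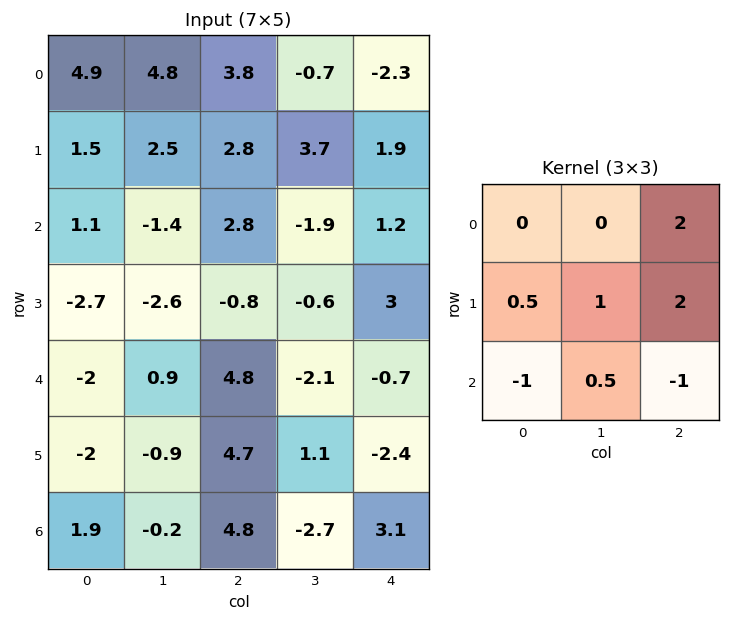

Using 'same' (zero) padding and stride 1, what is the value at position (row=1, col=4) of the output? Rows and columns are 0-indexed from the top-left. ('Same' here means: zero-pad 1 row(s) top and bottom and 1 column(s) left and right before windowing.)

6.25

The receptive field on the zero-padded input at this output position is [-0.7 -2.3 0 / 3.7 1.9 0 / -1.9 1.2 0]. Elementwise product with the kernel and sum: 0·2 + 3.7·0.5 + 1.9·1 + 0·2 + -1.9·-1 + 1.2·0.5 + 0·-1.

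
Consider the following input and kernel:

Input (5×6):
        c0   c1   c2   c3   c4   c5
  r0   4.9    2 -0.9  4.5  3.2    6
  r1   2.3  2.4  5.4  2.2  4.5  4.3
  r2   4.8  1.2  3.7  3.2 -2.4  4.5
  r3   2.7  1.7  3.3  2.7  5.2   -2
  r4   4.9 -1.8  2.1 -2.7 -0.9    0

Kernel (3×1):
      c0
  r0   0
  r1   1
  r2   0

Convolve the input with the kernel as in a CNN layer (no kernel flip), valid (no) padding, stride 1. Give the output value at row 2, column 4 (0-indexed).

The receptive field on the input at this output position is [-2.4 / 5.2 / -0.9]. Elementwise product with the kernel and sum: 5.2·1.

5.2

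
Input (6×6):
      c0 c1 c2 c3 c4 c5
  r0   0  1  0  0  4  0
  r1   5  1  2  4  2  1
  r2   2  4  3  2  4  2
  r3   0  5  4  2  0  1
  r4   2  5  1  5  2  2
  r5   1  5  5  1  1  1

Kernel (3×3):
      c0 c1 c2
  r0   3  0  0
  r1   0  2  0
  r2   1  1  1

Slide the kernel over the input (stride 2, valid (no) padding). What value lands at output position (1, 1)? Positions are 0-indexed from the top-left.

The receptive field on the input at this output position is [3 2 4 / 4 2 0 / 1 5 2]. Elementwise product with the kernel and sum: 3·3 + 2·2 + 1·1 + 5·1 + 2·1.

21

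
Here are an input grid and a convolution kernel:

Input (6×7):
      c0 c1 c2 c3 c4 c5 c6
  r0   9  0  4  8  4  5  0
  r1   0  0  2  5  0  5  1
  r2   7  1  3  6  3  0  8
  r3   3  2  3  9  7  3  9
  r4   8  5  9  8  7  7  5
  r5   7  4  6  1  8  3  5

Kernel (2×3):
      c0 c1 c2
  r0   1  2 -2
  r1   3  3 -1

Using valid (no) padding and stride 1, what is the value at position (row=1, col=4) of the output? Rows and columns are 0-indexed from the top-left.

9

The receptive field on the input at this output position is [0 5 1 / 3 0 8]. Elementwise product with the kernel and sum: 0·1 + 5·2 + 1·-2 + 3·3 + 0·3 + 8·-1.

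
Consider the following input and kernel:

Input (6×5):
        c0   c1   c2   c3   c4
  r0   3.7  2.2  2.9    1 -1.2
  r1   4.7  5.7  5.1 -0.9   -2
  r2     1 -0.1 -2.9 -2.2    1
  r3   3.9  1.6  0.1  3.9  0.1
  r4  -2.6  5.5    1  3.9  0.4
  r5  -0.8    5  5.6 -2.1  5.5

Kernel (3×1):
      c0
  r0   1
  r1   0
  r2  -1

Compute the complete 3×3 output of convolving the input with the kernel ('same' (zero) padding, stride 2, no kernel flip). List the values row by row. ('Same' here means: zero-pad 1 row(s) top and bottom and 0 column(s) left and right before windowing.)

Output[0,0]: The receptive field on the zero-padded input at this output position is [0 / 3.7 / 4.7]. Elementwise product with the kernel and sum: 0·1 + 4.7·-1.
Output[0,1]: The receptive field on the zero-padded input at this output position is [0 / 2.9 / 5.1]. Elementwise product with the kernel and sum: 0·1 + 5.1·-1.

-4.7 -5.1 2
0.8 5 -2.1
4.7 -5.5 -5.4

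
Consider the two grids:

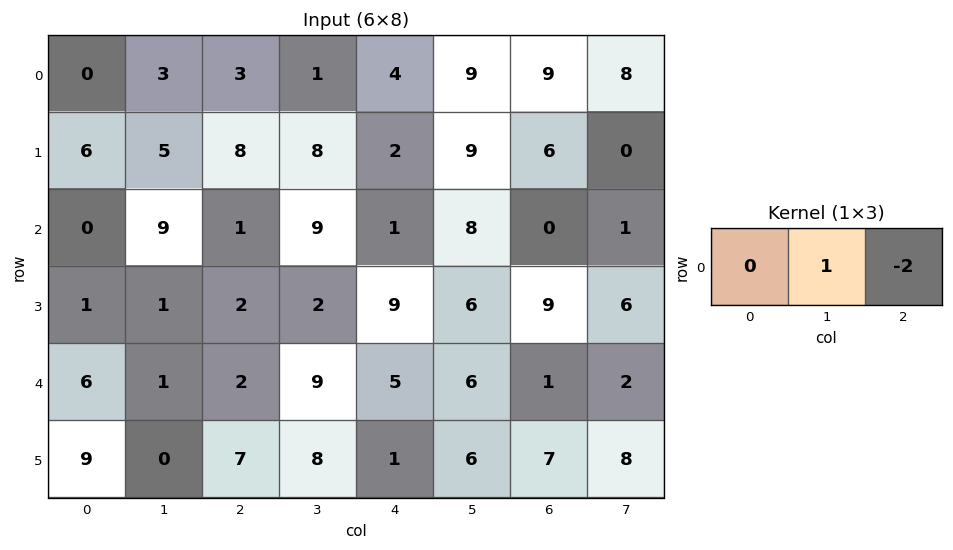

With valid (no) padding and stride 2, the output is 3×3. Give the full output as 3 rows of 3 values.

Output[0,0]: The receptive field on the input at this output position is [0 3 3]. Elementwise product with the kernel and sum: 3·1 + 3·-2.

-3 -7 -9
7 7 8
-3 -1 4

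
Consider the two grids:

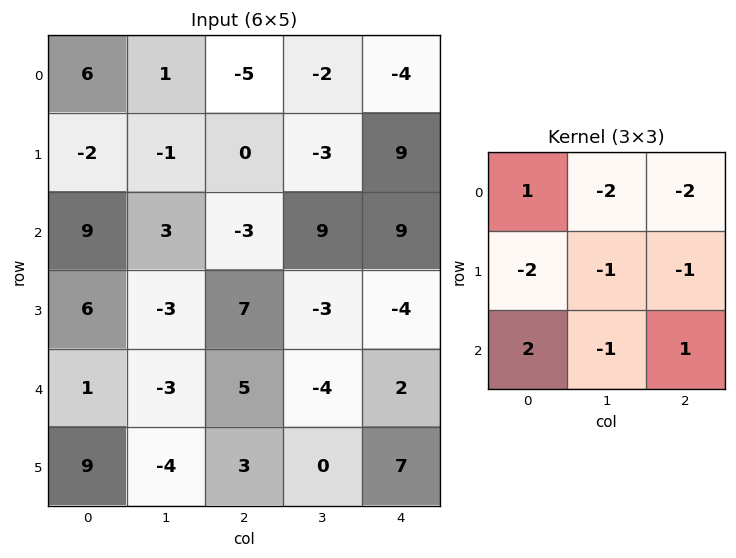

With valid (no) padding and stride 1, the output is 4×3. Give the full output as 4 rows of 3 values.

Output[0,0]: The receptive field on the input at this output position is [6 1 -5 / -2 -1 0 / 9 3 -3]. Elementwise product with the kernel and sum: 6·1 + 1·-2 + -5·-2 + -2·-2 + -1·-1 + 0·-1 + 9·2 + 3·-1 + -3·1.
Output[0,1]: The receptive field on the input at this output position is [1 -5 -2 / -1 0 -3 / 3 -3 9]. Elementwise product with the kernel and sum: 1·1 + -5·-2 + -2·-2 + -1·-2 + 0·-1 + -3·-1 + 3·2 + -3·-1 + 9·1.

31 38 -5
4 -23 -11
3 -22 -30
19 -17 26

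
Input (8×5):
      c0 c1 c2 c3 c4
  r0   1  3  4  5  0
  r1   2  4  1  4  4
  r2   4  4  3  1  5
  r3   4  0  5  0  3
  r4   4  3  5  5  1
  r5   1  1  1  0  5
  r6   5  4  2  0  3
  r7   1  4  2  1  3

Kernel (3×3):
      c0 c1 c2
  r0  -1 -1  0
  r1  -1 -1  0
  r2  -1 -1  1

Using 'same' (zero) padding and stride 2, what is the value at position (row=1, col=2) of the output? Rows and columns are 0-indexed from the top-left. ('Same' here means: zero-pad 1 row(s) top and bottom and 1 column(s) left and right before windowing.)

-17

The receptive field on the zero-padded input at this output position is [4 4 0 / 1 5 0 / 0 3 0]. Elementwise product with the kernel and sum: 4·-1 + 4·-1 + 1·-1 + 5·-1 + 0·-1 + 3·-1 + 0·1.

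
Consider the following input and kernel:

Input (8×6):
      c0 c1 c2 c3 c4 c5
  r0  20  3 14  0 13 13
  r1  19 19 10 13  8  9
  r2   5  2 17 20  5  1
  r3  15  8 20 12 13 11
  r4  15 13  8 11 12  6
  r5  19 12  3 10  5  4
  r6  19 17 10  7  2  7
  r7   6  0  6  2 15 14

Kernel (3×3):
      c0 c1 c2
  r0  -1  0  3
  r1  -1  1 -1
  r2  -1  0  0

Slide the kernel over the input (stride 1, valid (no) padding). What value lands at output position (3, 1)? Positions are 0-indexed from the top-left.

0

The receptive field on the input at this output position is [8 20 12 / 13 8 11 / 12 3 10]. Elementwise product with the kernel and sum: 8·-1 + 12·3 + 13·-1 + 8·1 + 11·-1 + 12·-1.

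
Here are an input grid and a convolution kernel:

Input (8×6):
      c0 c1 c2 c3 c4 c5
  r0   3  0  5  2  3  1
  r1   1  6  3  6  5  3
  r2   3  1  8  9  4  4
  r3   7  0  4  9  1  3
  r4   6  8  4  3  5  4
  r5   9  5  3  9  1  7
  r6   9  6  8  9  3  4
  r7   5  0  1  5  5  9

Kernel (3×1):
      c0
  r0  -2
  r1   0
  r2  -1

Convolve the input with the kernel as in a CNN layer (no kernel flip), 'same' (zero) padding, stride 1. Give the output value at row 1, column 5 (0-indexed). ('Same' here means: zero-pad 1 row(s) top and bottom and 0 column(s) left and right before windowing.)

-6

The receptive field on the zero-padded input at this output position is [1 / 3 / 4]. Elementwise product with the kernel and sum: 1·-2 + 4·-1.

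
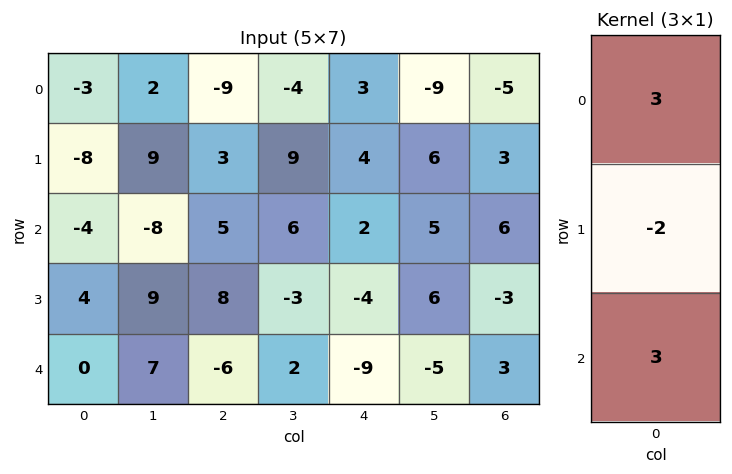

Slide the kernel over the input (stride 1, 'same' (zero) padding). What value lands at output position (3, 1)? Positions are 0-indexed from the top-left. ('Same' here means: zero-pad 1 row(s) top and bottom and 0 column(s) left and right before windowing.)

-21

The receptive field on the zero-padded input at this output position is [-8 / 9 / 7]. Elementwise product with the kernel and sum: -8·3 + 9·-2 + 7·3.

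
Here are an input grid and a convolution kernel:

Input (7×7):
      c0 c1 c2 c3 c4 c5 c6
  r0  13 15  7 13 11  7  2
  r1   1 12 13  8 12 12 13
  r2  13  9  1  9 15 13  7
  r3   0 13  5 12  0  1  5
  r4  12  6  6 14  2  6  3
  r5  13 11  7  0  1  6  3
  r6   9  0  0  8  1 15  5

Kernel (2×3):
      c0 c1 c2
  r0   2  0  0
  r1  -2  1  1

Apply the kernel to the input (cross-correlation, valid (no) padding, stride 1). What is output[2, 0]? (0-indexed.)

44

The receptive field on the input at this output position is [13 9 1 / 0 13 5]. Elementwise product with the kernel and sum: 13·2 + 0·-2 + 13·1 + 5·1.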